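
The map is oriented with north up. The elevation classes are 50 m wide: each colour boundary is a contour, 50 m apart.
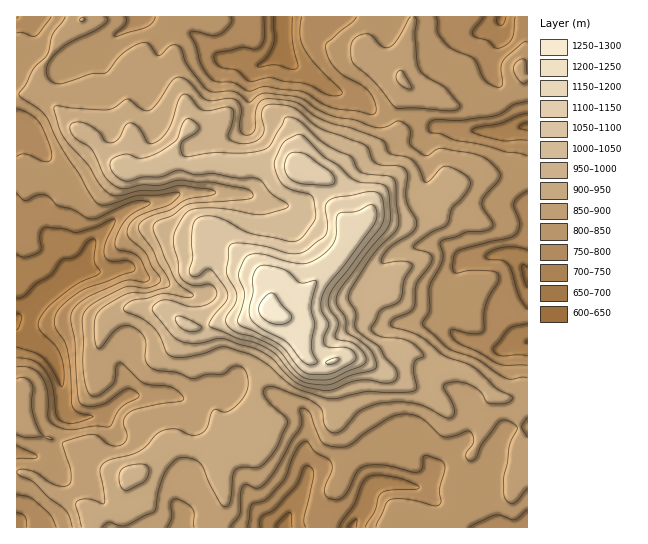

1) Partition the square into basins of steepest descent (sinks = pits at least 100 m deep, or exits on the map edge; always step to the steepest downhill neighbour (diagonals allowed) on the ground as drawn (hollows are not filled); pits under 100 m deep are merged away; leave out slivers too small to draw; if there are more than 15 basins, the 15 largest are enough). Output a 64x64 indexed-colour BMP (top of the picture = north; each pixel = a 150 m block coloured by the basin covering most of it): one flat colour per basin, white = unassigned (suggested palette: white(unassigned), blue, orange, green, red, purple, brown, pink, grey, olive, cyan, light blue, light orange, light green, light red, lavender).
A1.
<image width="64" height="64" href="data:image/bmp;base64,Qk12CAAAAAAAAHYAAAAoAAAAQAAAAEAAAAABAAQAAAAAAAAIAAATCwAAEwsAABAAAAAAAAAA////ALR3HwAOf/8ALKAsACgn1gC9Z5QAS1aMAMJ34wB/f38AIr28AM++FwDox64AeLv/AIrfmACWmP8A1bDFAHd3d3dxERIiIiIiIiIiIiIiIiIiIiIiIiIiIiIiIiIid3d3d3EREiIiIiIiIiIiIiIiIiIiIiIiIiIiIiIiIiJ3d3d3cRERIiIiIiIiIiIiIiIiIiIiIiIiIiIiIiIiInd3d3EREREiIiIiIiIiIiIiIiIiIiIiIiIiIiIiIiIid3dxERERESIiIiIiIiIiIiIiIiIiIiIiIiIiIiIiIiJ3cRERERERIiIiIiIiIiIiIiIiIiIiIiIiIiIiIiIiIncREREREREiIiIiIiIiIiIiIiIiIiIiIiIiIiIiIiIiEREREREREREiIiIiIiIiIiIiIiIiIiIiIiIiIiIiIiIRERERERERERIiIiIiIiIiIiIiIiIiIiIiIiIiIiIiIhERERERERERESIiIiIiIiIiIiIiIiIiIiIiIiIiIiIiEREREREREREREhERESIiIiIiIiIiIiIiIiIiIiIiIiIRERERERERERERERERESIiIiIiIiIiIiIiIiIiIiIiIhEREREREREREREREREREiIiIiIiIiIiIiIiIiIiIiIiERERERERERERERERERERIiIiIiIiIiIiIiIiIiIiIiIREREREREREREREREREREiIiIiIiIiIiIiIiIiIiIiIhERERERERERERERERERESIiIiIiIiIiIiIiIiIiIiIiERERERERERERERERERERIiIiIiIiIiIiIiIiIiIiREIREREREREREREREREREREiIiIiIiIiIiIiIiIiIiRERBERERERERERERERERERESIiIiIiIiIiIiIiIiIiREREEREREREREREREREREREREiIiIiIiIiIiIiIiIkREREQRERERERERERERERERERESIiIiIiIiIiIiIiRERERERBEREREREREREREREREREREiIkRERERCIiIkREREREREERERERERERERERERERERERIiRERERERCREREREREREQRERERERERERERERERERERESRERERERERERERERERERBERERERERERERERERERERERJEREREREREREREREREREERERERERERERERERERERERFEREREREREREREREREREQREREREREREREREREREREREURERERERERERERERERERBERERERERERERERERERERERFEREREREREREREREREREERERERERERERERERERERERERREREREREREREREREREQRERERERERERERERERERERERFERERERERERERERERERBERERERERERERERERERERERERREREREREREREREREREEREREREREREREREREREREREREUREREREREREREREREQRERERERERERERERERERERERERFERERERERERERERERBERERERERERERERERERERERERERREREREREREREREREEREREREREREREREREREREREREREUREREREREREREREQRERERERERERERERERERERERERERRERERERERERERERBEREREREREREREREREREREREREREUREREREREREREREERERERERERERERERERERERERERERREREREREREREREQRERERERERERERERERERERERERERVVRFVURERERERERBERERERERERERERERERERERERERFVVVVVVUREREREREEREREREREREREREREREREREREREVVVVVVVVEREREREQRERERERERERERERERERERERERERVVVVVVVVRERERERBERERERERERERERERERERERERERVVVVVVVVVEREREREERERERERERERERERERERERERERVVVVVVVVVVVVREREQREREREREREREREREREREREREzM1VVVVVVVVVVVVVVVBERERERERMzMxEREREREREREzMzNVVVVVVVVVVVVVVVERERERETMzMzMRERERERERETMzMzNVVVVVVVVVVVVVURERERETMzMzMzERERERERERMzMzMzNVVVVVVVVVVVVRERERERMzMzMzMREREREREREzMzMzMzNVVVVVVVVVVVERERETMzMzMzMzERERERERETMzMzMzMzVVVVVVVVVVURERETMzMzMzMzMzMxERERETMzMzMzMzNVVVVVVVVVVRERETMzMzMzMzMzMzMRERETMzMzMzMzM1VVVVVVVVVVERETMzMzMzMzMzMzMzMzMzMzMzMzMzMzVVVVVVVVVVURETMzMzMzMzMzMzMzMzMzMzMzMzMzMzNVVVZmZmZlVRETMzMzMzMzMzMzMzMzMzMzMzMzMzMzMzVmZmZmZmZVERMzMzMzMzMzMzMzMzMzMzMzMzMzMzMzNmZmZmZmZmUREzMzMzMzMzMzMzMzMzMzMzMzMzMzMzNmZmZmZmZmZhETMzMzMzMzMzMzMzMzMzMzMzMzMzMzM2ZmZmZmZmZmEREzMzMzMzMzMzMzMzMzMzMzMzMzMzMzZmZmZmZmZmYRETMzMzMzMzMzMzMzMzMzMzMzMzMzMzM2ZmZmZmZmZhEREzMzMzMzMzMzMzMzMzMzMzMzMzMzMzZmZmZmZmZmERERMzMzMzMzMzMzMzMzMzMzMzMzMzMzNmZmZmZmZmYRERETMzMzMzMzMzMzMzMzMzMzMzMzMzM2ZmZmZmZmZhEREREzMzMzMzMzMzMzMzMzMzMzMzMzMzNmZmZmZmZm"/>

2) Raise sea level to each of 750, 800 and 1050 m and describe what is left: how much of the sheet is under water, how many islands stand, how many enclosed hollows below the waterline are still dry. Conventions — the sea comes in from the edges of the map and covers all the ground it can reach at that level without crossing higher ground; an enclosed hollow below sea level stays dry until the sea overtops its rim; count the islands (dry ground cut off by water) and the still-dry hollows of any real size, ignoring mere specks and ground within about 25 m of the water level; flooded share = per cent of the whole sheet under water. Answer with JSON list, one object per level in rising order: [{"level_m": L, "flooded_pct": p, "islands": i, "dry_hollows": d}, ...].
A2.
[{"level_m": 750, "flooded_pct": 8, "islands": 0, "dry_hollows": 0}, {"level_m": 800, "flooded_pct": 21, "islands": 0, "dry_hollows": 0}, {"level_m": 1050, "flooded_pct": 90, "islands": 1, "dry_hollows": 0}]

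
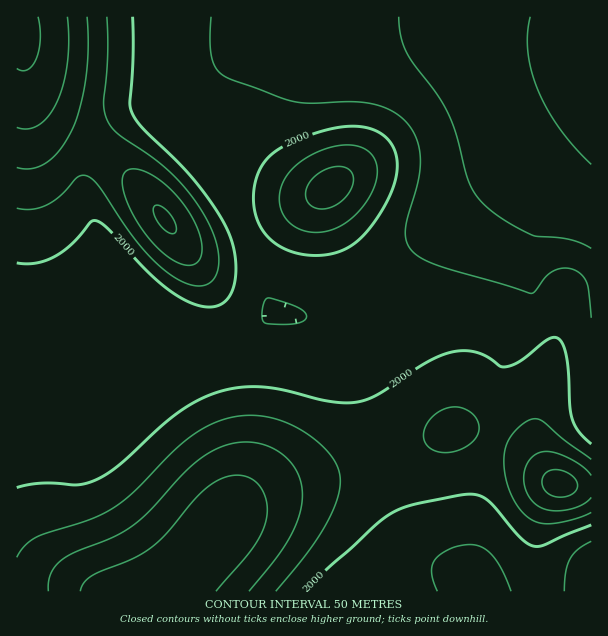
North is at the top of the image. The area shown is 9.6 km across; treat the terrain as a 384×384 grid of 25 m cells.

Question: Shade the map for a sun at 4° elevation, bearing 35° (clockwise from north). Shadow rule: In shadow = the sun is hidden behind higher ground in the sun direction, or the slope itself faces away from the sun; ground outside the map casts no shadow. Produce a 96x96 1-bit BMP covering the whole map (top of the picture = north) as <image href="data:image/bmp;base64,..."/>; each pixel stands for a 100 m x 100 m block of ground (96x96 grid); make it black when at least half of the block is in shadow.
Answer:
<image width="96" height="96" href="data:image/bmp;base64,Qk2+BAAAAAAAAD4AAAAoAAAAYAAAAGAAAAABAAEAAAAAAIAEAAATCwAAEwsAAAIAAAAAAAAA////AAAAAAAAAAAAAAAAAAH/+AAAAAAAAAAAAAD//AAAAAAAAAAAAAD//gAAAAAAAAAAAAD//4AAAAAAAAAAAAD//8AAAAAAAAAAAAB///AAAAAAAAAAAAB///gAAAAAAAAAAAB///4AAAAAAAAAAAA///8AAAAAAAAAAAA///8AAAAAAAAAAAA///8AAAAAAAAAAAAf//8AAAAAAAAAAAAf//8AAAAAAAAAAAAf//8AAAAAAAAAAAAP//8AAAAAAAAAAAAP//wAAAAAAAAAAAAH//AAAAAAAAAAAAAD/8AAAAAAAAAAAAAD/wAAAAAAAAAAAAAB/AAAAAAAAAAAAAAAcAAAAAAAAAAAAAAAAAAAAAAAAAAAAAAAAAAAAAAAAAAAAAAAAAAAAAAAAAAAAAAAAAAAAAAAAAAAAAAAAAAAAAAAAAAAAAAAAAAAAAAAAAAAAAAAAAAAAAAAAAAAAAAAAAAAAAAAAAAAAAAAAAAAAAAAAAAAAAAAAAAAAAAAAAAAAAAAAAAAAAAAAAAAAAAAAAAAAAAAAAAAAAAAAAAAAAAAAAAAAAAAAAAAAAAAAAAAAAAAAAAAAAAAAAAAAAAAAAAAHwAAAAAAAAAAAAAAP+AAAAAAAAAAAAAAf/wAAAAAAAAAAAAA//+AAAAAAAAAAAAA///gAAAAAAAAAAAA///8AAAAAAAAAAAB////AAAAAAAAAAAB////gAAAAAAAAAAB////wAAAAAAAAAAB////wAAAAAAAAAAA////weAAAAAAAAAA////gfAAAAAAAAAA////g/wAAAAAAAAA////A/4AAAAAAAAA////A/8AAAAAAAAA///+A/+AAAAAAAAA///8A//AAAAAAAAAf//8A//gAAAAAAAAf//4A//wAAAAAAAAf//wA//4AAAAAAAAf//gA//4AAAAAAAAf//gA//8AAAAAAAAP//AA//8AAAAAAAAP/+AA//8AAAAAAAAP/8AA//8AAAAAAAAP/4AAf/8AAAAAAAAP/wAAf/4AAAAAAAAP/gAAP/gAAAAAAAAH/AAAD8AAAAAAAAAH/AAAAAAAAAAAACAH8AAAAAAAAAAAACAH4AAAAAAAAAAAACADwAAAAAAAAAAAACABAAAAAAAAAAAAACAAAAAAAAAAAAAAACAAAAAAAAAAAAAAACAAAAAAAAAAAAAAACAAAAAAAAAAAAAAACAAAAAAAAAAAAAAACAAAAAAAAAAAAAAAAAAAAAAAAAAAAAAAAAAAAAAAAAAAAAAAAAAAAAAAAAAAAAAAAAAAAAAAAAAAAAAAAAAAAAAAAAAAAAAAAAAAAAAAAAAAAAAAAAAAAAAAAAAAAAAAAAAAAAAAAAAAAAAAAAAAAAAAAAAAAAAAAAAAAAAAAAAAAAAAAAAAAAAAAAAAAAAAAAAAAAAAAAAAAAAAAAAAAAAAAAAAAAAAAAAAAAAAAAAAAAAAAAAAAAAAAAAAAAAAAAAAAAAAAAAAAAAAAAAAAAAAAAAAAAAAAAAAAAAAAAAAAAAAAAAAAAAAAAAAAAAAA="/>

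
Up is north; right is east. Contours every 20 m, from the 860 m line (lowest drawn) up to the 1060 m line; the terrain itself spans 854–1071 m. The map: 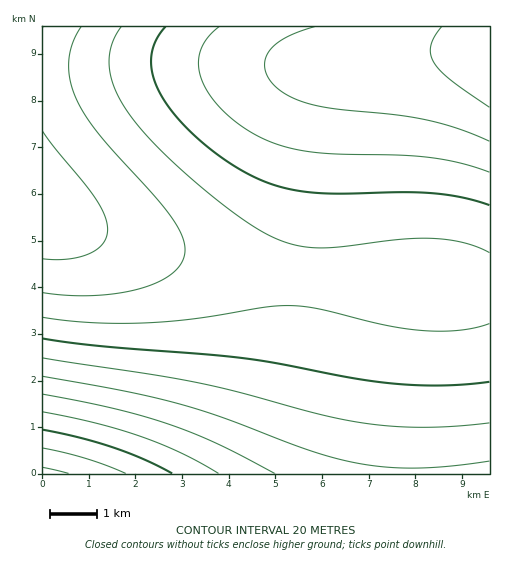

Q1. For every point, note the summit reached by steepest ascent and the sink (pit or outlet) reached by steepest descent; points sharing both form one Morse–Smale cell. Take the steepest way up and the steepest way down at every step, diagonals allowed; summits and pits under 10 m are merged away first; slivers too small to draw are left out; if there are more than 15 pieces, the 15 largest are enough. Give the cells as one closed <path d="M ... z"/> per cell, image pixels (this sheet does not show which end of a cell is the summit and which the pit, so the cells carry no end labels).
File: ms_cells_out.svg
<path d="M489 26l-446 0-1 185 16 9 46 16 130 30 87 12 168 8z"/><path d="M43 212l0 262 447-1-1-187-168-8-87-12-130-30-29-9z"/>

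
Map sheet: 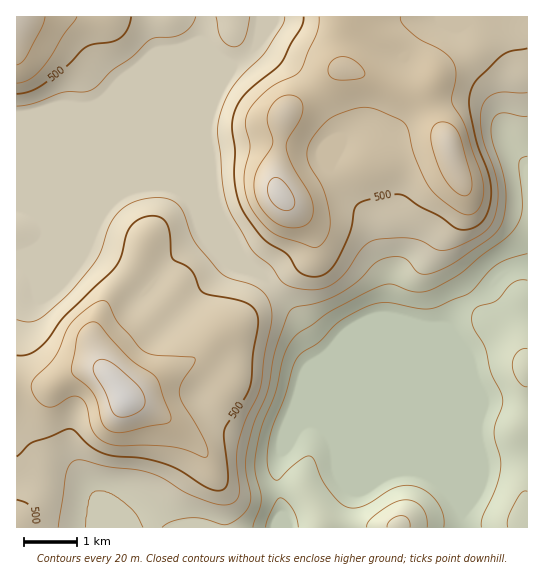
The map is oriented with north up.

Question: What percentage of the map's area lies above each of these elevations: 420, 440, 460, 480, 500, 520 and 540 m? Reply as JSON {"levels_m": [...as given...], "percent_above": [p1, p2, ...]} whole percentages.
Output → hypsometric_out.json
{"levels_m": [420, 440, 460, 480, 500, 520, 540], "percent_above": [85, 77, 72, 50, 36, 17, 5]}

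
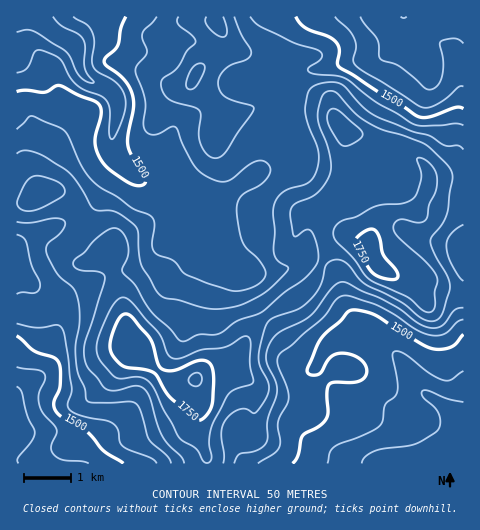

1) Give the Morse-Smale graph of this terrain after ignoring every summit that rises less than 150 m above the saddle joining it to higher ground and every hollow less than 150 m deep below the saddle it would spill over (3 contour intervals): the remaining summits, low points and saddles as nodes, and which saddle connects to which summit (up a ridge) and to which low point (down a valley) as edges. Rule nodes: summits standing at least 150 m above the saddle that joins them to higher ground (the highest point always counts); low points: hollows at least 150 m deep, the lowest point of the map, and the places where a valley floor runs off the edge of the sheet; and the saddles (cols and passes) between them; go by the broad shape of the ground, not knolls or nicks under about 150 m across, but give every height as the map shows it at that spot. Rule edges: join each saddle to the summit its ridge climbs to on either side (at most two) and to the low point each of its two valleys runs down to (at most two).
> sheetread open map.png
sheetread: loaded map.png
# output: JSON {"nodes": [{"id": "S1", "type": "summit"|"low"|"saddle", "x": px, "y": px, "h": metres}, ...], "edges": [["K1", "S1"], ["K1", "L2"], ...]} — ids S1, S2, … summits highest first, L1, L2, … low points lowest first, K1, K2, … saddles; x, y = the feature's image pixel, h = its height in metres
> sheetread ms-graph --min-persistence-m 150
{"nodes": [
{"id": "S1", "type": "summit", "x": 196, "y": 379, "h": 1808},
{"id": "L1", "type": "low", "x": 403, "y": 17, "h": 1349},
{"id": "L2", "type": "low", "x": 33, "y": 17, "h": 1356},
{"id": "L3", "type": "low", "x": 17, "y": 434, "h": 1356},
{"id": "L4", "type": "low", "x": 463, "y": 427, "h": 1360},
{"id": "K1", "type": "saddle", "x": 322, "y": 264, "h": 1653},
{"id": "K2", "type": "saddle", "x": 81, "y": 217, "h": 1608},
{"id": "K3", "type": "saddle", "x": 294, "y": 104, "h": 1592}],
"edges": [["K1", "S1"], ["K1", "L2"], ["K1", "L4"], ["K2", "S1"], ["K2", "L2"], ["K2", "L3"], ["K3", "S1"], ["K3", "L1"], ["K3", "L2"]]}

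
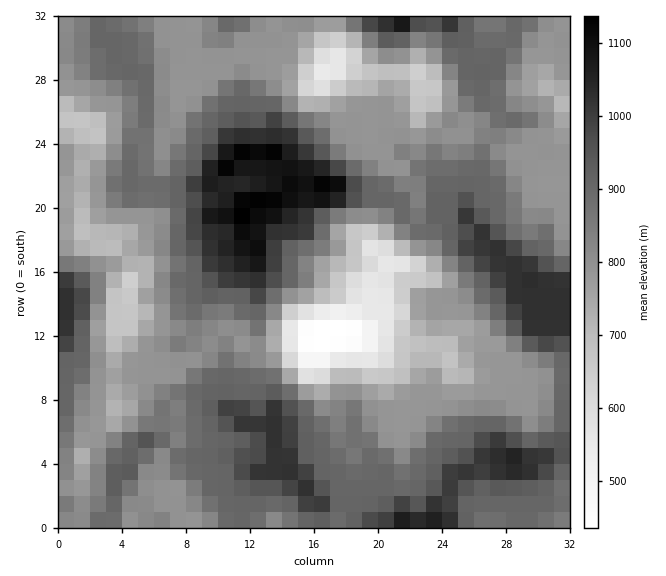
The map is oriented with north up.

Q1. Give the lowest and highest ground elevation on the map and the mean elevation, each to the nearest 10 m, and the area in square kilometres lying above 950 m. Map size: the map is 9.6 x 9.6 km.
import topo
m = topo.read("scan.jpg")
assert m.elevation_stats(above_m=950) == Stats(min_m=440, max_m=1140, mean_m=850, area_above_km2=15.5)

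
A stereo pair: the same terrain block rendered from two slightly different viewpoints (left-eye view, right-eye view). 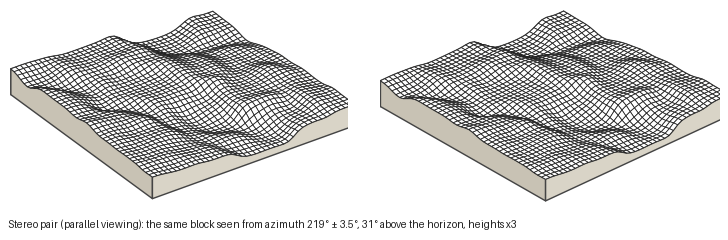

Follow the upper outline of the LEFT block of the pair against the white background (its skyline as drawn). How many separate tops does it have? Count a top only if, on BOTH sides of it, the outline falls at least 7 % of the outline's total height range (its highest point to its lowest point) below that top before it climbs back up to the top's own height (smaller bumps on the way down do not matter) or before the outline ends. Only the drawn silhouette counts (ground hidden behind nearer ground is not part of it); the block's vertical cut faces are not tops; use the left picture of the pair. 2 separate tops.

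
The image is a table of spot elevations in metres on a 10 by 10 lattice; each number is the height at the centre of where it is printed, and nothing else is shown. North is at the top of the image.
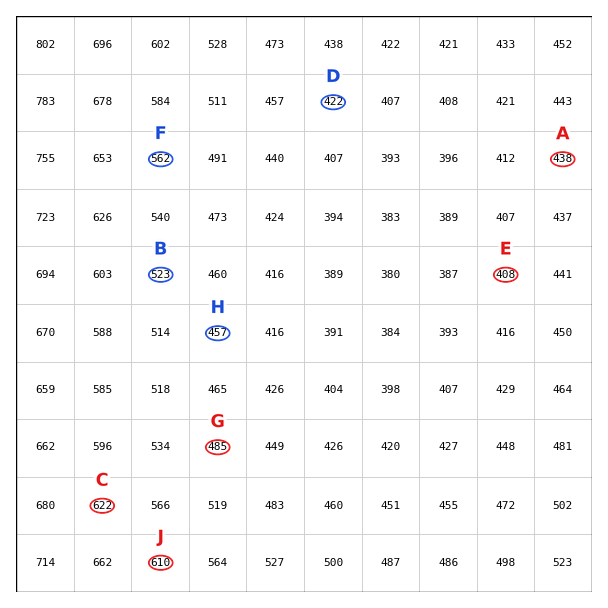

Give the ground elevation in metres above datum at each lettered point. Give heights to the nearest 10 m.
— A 440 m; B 520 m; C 620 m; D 420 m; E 410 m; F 560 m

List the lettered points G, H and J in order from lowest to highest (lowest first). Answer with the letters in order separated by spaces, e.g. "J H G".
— H G J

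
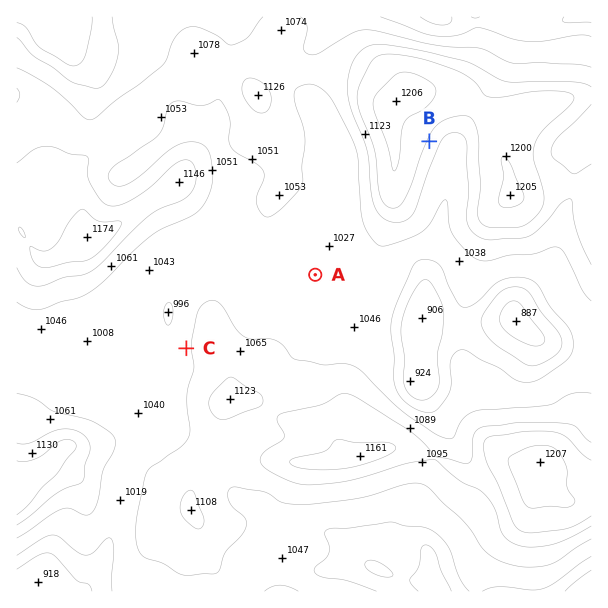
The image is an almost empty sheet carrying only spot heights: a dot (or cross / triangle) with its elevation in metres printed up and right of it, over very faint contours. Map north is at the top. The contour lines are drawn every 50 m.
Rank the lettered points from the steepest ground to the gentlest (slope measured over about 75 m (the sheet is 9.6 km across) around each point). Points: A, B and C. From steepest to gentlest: B C A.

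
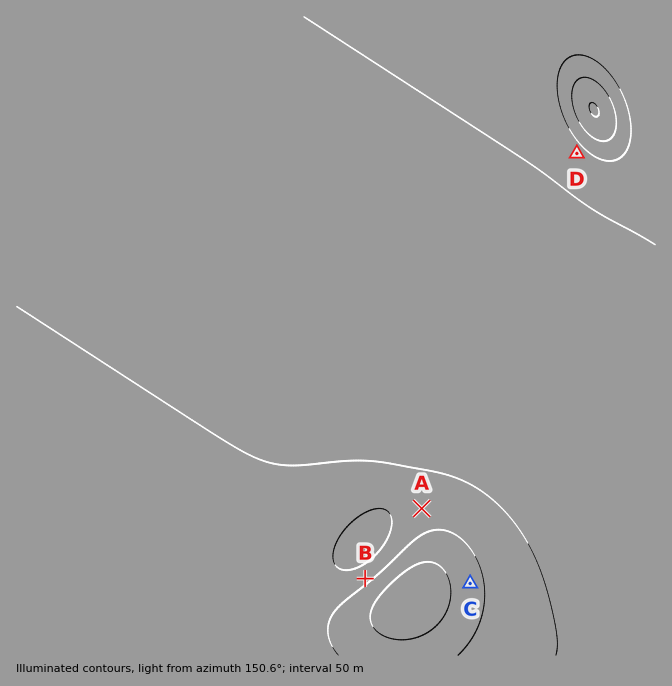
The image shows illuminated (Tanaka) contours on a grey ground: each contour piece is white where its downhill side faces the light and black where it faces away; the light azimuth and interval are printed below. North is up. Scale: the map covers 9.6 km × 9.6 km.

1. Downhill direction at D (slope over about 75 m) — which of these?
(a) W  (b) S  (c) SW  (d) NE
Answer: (c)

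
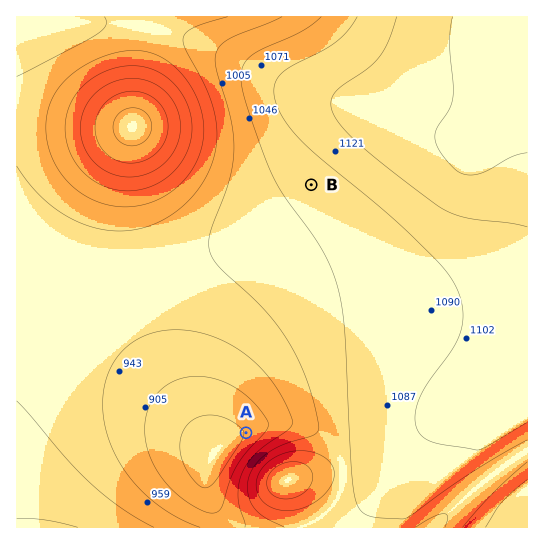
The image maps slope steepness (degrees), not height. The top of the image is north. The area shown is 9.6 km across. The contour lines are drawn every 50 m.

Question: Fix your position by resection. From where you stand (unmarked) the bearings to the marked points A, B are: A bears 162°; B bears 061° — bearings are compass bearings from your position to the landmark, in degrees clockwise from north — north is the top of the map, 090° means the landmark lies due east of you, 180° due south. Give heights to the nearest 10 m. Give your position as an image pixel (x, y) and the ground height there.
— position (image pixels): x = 188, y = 253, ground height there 990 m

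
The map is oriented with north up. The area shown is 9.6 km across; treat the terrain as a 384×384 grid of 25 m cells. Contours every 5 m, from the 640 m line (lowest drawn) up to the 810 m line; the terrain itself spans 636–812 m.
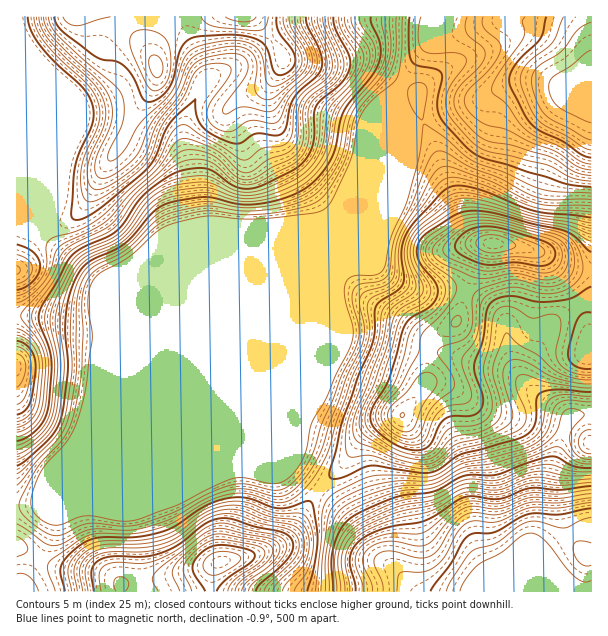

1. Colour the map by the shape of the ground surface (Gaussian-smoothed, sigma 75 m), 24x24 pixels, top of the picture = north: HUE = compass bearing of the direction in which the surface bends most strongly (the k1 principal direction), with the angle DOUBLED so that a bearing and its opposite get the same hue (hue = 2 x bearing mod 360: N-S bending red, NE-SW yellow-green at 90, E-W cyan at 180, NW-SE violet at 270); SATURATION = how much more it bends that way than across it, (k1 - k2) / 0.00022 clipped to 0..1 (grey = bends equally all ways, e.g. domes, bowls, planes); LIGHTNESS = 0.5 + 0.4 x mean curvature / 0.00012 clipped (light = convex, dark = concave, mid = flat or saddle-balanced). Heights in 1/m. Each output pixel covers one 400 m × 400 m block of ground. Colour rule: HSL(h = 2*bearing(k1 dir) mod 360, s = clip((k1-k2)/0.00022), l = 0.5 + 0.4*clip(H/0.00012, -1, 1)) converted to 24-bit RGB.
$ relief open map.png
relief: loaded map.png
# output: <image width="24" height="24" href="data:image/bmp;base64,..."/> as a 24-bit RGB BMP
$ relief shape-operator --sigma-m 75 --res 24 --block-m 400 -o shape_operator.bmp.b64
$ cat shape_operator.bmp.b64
<image width="24" height="24" href="data:image/bmp;base64,Qk32BgAAAAAAADYAAAAoAAAAGAAAABgAAAABABgAAAAAAMAGAAATCwAAEwsAAAAAAAAAAAAAUlhwRU6VU2K1ttiul5nBalbFgk26wYdq76NMn2AVVHYZQ4Upo+1sMVuyQjeui0Sbj1FQsKtTWnZgU3dmdYF2gH5/gVJxvqNVYLXHFZbeU6rkz+Xqn5/oaFbve1P53Lnt5Njz4Mz/5c3+jqfkutqDOiUwJyUcWDk0n5Fcnrl6WWKJiWBbQopLdFdkcF+Rn7yrebWlL0duJJ0xYscWXl4ac140NUhvzI6h2MOgXKZwtHbP9pTa62KTvBWfXkBqOXRaZapSrb1UREdimWVQg5hGPl1SZKdFa5ZBgIIrfWJeZIhGgnUxens9QHEfBkcGC5ca36SQw4uWXEZ40xtP/DZNuDORt2a3ZluPen4+uscjL0hGhWo2tLtAN1NEmKAkWWUfJLUXW36Bf4B/gIB/f4B/f4B/eYB5JnYdL2IAoIcCVjEVKlJy8nGZz3OokWemw0ussU2A0NKBKDRvaLKUsLGIN0eawn7FrFiA1voMAUAib4J7f4B/f4B/gIB/gIB/f4B/foB7goFxgH98MXNuoEhL5nuRrjyIpyZctch8td7FUifBY6uMnXJ1TqCgIFG+7MDr6+i1E9inB2txf3+Af4B/f4B/gIB/gIB/gIB/gIB/f3+Aa3SCMF1/yGKV9SrJvZDS0/Lcb1m8oT/GkZm2fpbHobzPAHLCl+PQ7vHafL3TACVfdXqBf4B/f4B/f4B/gIB/gIB/gIB/gIB/fX+AJWp/UVaVoHjW5t3u46aqi0CSa46sms3HZZXGunqbZCdZZHQK8/rEgFyuCx1rVWODf4B/f4B/f4B/f4B/gIB/gIB/gIB/f4CAUHWBL16BaJZduqtK4H96uIfMgcrIeqqFd0R1liFJuxRivohN8u/Zj2/FIRSLQUqAf3+Af4B/f4B/f4B/f4B/gIB/gIB/gIB/fH+AEF9uoG2YrIBzychqt5ZdqnlEjHtMczF3XEuff3Ta0czm99WPxiZeTCp9PkOFf3+Af4B/f4B/f4B/f4B/f4B/gIB/gIB/f3+AN1h2LmFJq55ly66VyWCIxLV5T7SrSTCYdqukSXqRvbiR2skAo5YqMmB8Sj9/f3+AgIB/f4B/f4B/f4B/f4B/f4B/gIB/f3+AVjJ+Pbq7cNbDkLe6z1/A58SzlkByNjZYpJpPOHJAcL9T3OB+isxCFlRCLFVsf4B/f4B/gH9/f4B/f4B/f4B/f4B/f4B/f3+AMVuea+fFTDediyENi3cU76wquSUzS2FdknVKbb5IMJlT7Nvw7ZrCfSRFCS8ECmcHdYF5f4B/gIB/f4B/f4B/f4B/f4B/f3+AaIhzYX84HAQv8DNWvNOGrHhDw3VXVlSPeMe1pePEFWndqkk8+CZy/Um7tH3NE99EADofbIFtf4B/gH9/gIB/gIB/f4B/f4B/f4B/fn+AAB1O2ePy4tb10bf90NP7zNr/zN//1c79LQv/gXVxe1mn6pTO06HH1qqwHTt5HU4SSF4UVD0KVE0ARFsCSXIVU4o7doJ7f3+AFmhzA7kwmrJHet6Mku+0WN+QjyckrRUiuCN9f3+AYGyBzTmQ6JB91n9WVDtzQUuLd1GfpSrD2MisbMqvQ7dlH7xDKoR0f3+Ac32BE3RkZb4xc+YlnK0idlIWUDIZYnMrfZtbf3+AbnOCKyio77vB36DCoYbPGlHAU0O3O0jJ3+rdtIDRvZuiZrqJC4B7ZnuDf3+AMmyCiMxjZMRQh3Bgl1RrhWuRdbOGQ4+Kf3+AfX+AGmJ/2JCR3Juhzp2YKx2VgDmXVrZ3hMNxr1mSv9m4nqLBOH60KEl9f3+AUXGEiNRtb6RiZFJilI9gZ6eLp6KBX0Fof3+Af3+APWJ5kI804aFz6IdbHz1iKy/NttHJmVqaoL9ridxzo1Vkl2FDETlRf3+Ac5NmbdJUf3RbdE5ukLZeUo1NdFNDeT9Ef3+AgH9/bS5obpYzpLpX9nt0NdmDAHCFvYOlwlnO47OFypoWV08kwIw3DEw1L3tYsqp2wbpbUVc7SXlJnLpteFZjbkxjgXRygH5/fi5RfCVFbNx3TGCL2dec576uDiU5J2sjfkVt5neB8cjTfqnolZjimH3VBKWpPrarznuzwmW6UZ9iephAZFZFU3JTbYNygzh1kyVghdilereiU3aoh9CI5lR/riq3RXlAJUooVOlP1+/XjY/PVU3JzZHbcFnJJ2Z2e2tXs3mNs4jEu27ChGegXqGZWYF+RgWU0LHVj8aNZ4Z2X5dtipdZnlZqsFDHt3jYg7jZVPVpgsAgiHUuVlw1eVk2u3FHODRtg3xahKdOantMklBasXd3fG2TamCL"/>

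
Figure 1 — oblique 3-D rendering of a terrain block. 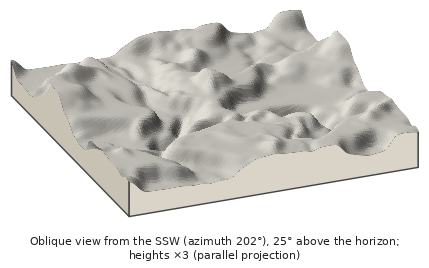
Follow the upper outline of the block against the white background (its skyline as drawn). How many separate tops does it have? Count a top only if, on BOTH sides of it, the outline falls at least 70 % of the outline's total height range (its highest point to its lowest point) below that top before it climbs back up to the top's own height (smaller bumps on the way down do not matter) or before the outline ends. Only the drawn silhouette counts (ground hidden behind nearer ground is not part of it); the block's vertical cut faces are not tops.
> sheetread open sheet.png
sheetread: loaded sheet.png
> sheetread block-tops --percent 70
0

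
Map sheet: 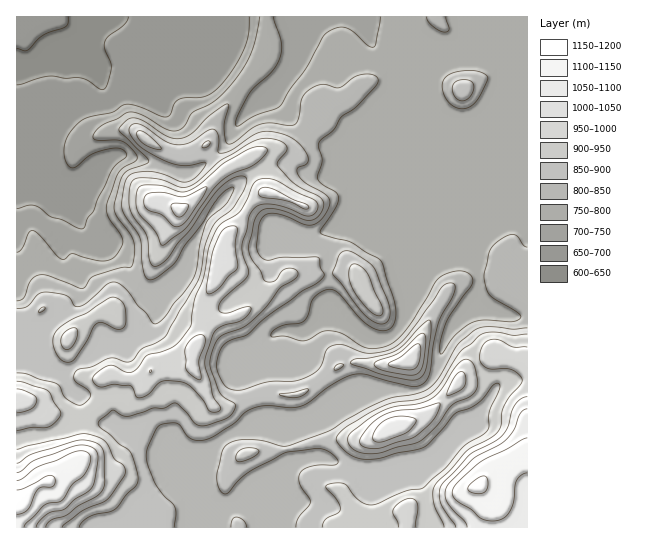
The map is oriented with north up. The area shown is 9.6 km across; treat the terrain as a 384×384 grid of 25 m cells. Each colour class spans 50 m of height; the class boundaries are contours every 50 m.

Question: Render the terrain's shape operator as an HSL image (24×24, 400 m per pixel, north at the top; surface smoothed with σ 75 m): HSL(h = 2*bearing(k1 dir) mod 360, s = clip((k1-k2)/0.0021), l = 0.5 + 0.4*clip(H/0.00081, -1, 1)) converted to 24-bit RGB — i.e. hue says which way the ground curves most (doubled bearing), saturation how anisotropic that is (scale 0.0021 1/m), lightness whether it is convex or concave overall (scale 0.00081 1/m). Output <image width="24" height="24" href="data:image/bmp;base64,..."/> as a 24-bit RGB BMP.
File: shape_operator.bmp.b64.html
<image width="24" height="24" href="data:image/bmp;base64,Qk32BgAAAAAAADYAAAAoAAAAGAAAABgAAAABABgAAAAAAMAGAAATCwAAEwsAAAAAAAAAAAAAybhaYiUhcowpLkcmUYZHcYZ2iJiDgHCNbWp8c4R8l5h8fnmBdHqBY4mWn4GMnHhyaGmcfWaywsWQPhxXmpZAi65Ng59kaoJ+3JjWqXrBrojBiKG9V66rUI1ra46FiGl+emuAlZF0bIFvf39/f32Ae1Fzaqpah7mOWHF1QpNpznaZTQ/G69zum7vCfaSNZmaAnEC+2rXbvnC1ncSOTUmvhrS6Xk94fnJ6dnyFpmWgqpVQUnhPcn9/YKmqb6iNoFNNeGRBbXxaYXROFmVLlWS74rTHuYGeZWd2LHdCUKV41bbl79zuOD2pqVRqW1dwgHWAh4hvSH2H177moJXeV1qnm2R9ezxZuyti4W5ZTXkhQ2wfLHg8EFA3gr2C4JfUyoLCZXQ8THgiIk4Qon0caiYxmmhRZnlbaVJdtnpOSH0wOXAmfGdFfHVqaYhtNYKwep/e1Lrx8dP4xrvqTKuEI2JIIkgcREki1551kqexkcPAUlqxt2SGckmTt551bWCQT2ORrYe4yNfrXz3UfH9Dh3pEVYZAbH9wLmsyFW4isc98zJbp/8z0cDiEL3hPP3WPstSioabUv2iqdDRmwDdJQaZSv2eup6JiZE1jkt11LLqaYkSOpo/dnqLh4bLthDa5WHZRdGxFMTECKDMAAEMh/M/gdZm/HU1GhrQ5gWM4aTU3ZKo3KMG+3rntWS+55bfidVXC2vi1LBs3YWtQYHtFcnJBQ1o40nSep3fdeHT/18z/1O33ACkz69x72DKrlGu1YbGaf394WzeY8OfRMWpddnUvLG47o5RPfUio+dvSKCJOVHpGVJB9fY+bXGybfbWibch0M0YNCywH/83MLQiqF4Nsx3vI0tXig37Mmm+9LIZm4MB6z0/Qi7Z0YbGqOGR6o158068+213g2YvbNW5DT29CU4xMX4dEbycsoCYdAPhJB21D/6mpFElCNpwolY8pb10gmzmb2LLZPqujjUmt2ce+cFeaVERsOniJ6JajVZA7X7ZL3pTdWXuacZFYPlxHZyFZ1PfZeH7NDixA8puTN1bDXXxxglZXkpVrR5OCjKdiglBoTouHwLGIiyl4vLo8JV5KpiOw8si7UJ1yQo6kyYfBlom9STu0cLjUy+rCZTVxV1x6OZ946rvSUD6llYSWi5aVZIt1kZpuXG6JYZR4dFdOgiuG8NXJMYxuDCA9+OjTf8+iLj90equuumurZFeejN61u3icnDqbeHl/WYFecYNBfkeCqpSOdqOecJV4a5mVdZt/dVBjXUBJVj4z2tN72YZLAC4z9ejW05V3ITxJc3NKaGsnRa4/qKNDaDQ1gmplgH6Af39/f39/WX15fqVumWZxhZWteWaMgF1oc1SIpDuwpoWzc7Zt9dvWA3htDI9J/7G4PRMkLhgN4vWIFMJgO2lhgH5+f39/f39/gIB/f39/fn9/W31rn3Vyf4NVfmBefoJxRWN7UUOostPU1+nxjsHz/8zvATIlk1Ak98/8zO3/0/D43XrwUjilfn6Af39/f39/gIB/gIB/f4B/e39/YJlnf39/fHSAnohkU3pwHXyIuea5rHonLRsGEDcC/8zuAIxmQcMTno04ZkQeVVErf1tmf3+Af39/f39/gIB/gH9/f39/f39/fIF6f39/ZmR/wIWWl2FNHTcUMRoChf8yt8j5oWzrAH84/M3+4rDyaHjIhqq+eFCQaHF/f3+Af39/f39/gH9/f39/f39/f39/f39/gH90Zn9+ZJeQsITRpn/2zPj/lujwRB5AuG1W5YNiCCscybp1uVWBpjhinnR0VH5zen99f39/f39/gH9/gH56foB7gH9/f4B/jYCjg5KaX42GU5ViP3NUud5FXBwsUlOFYK2l6pqrKntlUnk1ekNVoH58qI6Vs2yPRnhcdX92f39/gl94q1EzM5oyZ317inhuaYFwmn+AdHKKgnZubIFdg3lSa35nZJpoUGtLiEh36pWqQ3FUSXp4l6GOnoOPp3iowIe/WZaZeHuBUUGQ2tzrxqvdSmN/aZuKdIJtfIFqf35ygG53iH9tgn5ueIBod35mdXpsP2thvGB62puiPn16WoJakn5ueYx2hZ+DmluSfnqAUol8Uqg+ukVKoGi0mW6ohIltbHpsf4F0ZWuDk4eekX2cn3uacJR7boJ9Znt8PVtm5MyuWFeaZXeBfYh4iJd9fFxtkXduen9/gV9bdYxScHlZdHVRdYhUn4KhcpCcdpSLXnSIf4ZuiIhsj5dro3V4dG+HdXR/QEtr0dqEUEuEkW2LgolwjIRucmZ6nYV/aFWaxoWpcqSxf2aYioKfe4Cf"/>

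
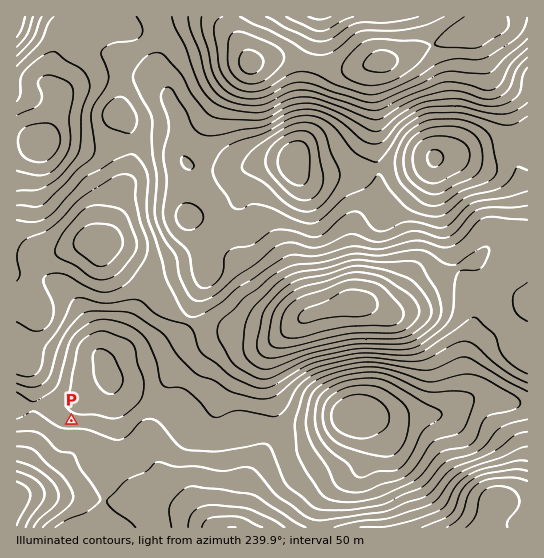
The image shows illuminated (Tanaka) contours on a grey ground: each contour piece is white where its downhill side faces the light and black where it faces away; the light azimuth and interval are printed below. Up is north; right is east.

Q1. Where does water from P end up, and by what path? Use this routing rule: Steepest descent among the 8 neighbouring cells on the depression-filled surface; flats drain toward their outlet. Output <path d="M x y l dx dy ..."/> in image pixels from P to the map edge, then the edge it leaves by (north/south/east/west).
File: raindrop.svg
<path d="M71 421l0 32-37 37-11 3-4 2-2 0"/>
exit: west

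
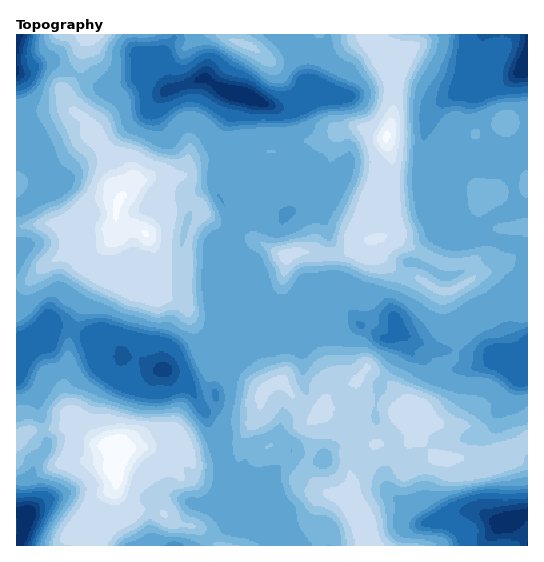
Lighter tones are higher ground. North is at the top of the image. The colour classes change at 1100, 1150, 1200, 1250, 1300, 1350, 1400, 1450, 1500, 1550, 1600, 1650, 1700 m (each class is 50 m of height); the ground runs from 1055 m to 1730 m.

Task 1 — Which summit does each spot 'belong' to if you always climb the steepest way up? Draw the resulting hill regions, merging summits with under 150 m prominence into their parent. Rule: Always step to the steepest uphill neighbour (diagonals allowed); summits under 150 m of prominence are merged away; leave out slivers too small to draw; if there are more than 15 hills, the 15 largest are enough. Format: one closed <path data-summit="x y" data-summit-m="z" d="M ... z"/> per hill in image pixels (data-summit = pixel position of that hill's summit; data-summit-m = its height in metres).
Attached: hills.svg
<path data-summit="386 137" data-summit-m="1711" d="M527 34l-240 1 9 12 8 30 8 10 1 9-22 11-16 0-33-12-5 16 3 22 0 30-18 8-6 9 1 13 16 26 0 14-2 6-12 6-2 4 30 31-4 7 0 6 17 14 1 6 13 16 12 1 8-3 20-24 15-8 18 15 15 16 11 4 13 9 9-4 4-6 11 10 21 10 18 1 20 5 32 0 21 12 6 0z"/><path data-summit="118 203" data-summit-m="1708" d="M134 34l-118 1 0 324 15-16 10-5 6-9 8-3 15 1 20 10 17 4 18 16 17 4 19 9 5 0 26 21 8 16 3 2 12-8 1-13 15-19 6-60 4-18 6-11-30-31 2-4 10-4 4-8 0-14-16-26-1-13 6-9 18-8 0-4-10-5-7-11 1-12 7-16 4-20-17-8-13-9-38 12-7-11-15-14-6-10-4-10z"/><path data-summit="358 515" data-summit-m="1582" d="M242 290l-9 43-2 36-15 19-1 13-12 8 4 6 4 24 13 21 4 19 12 29 14 15 21 16 4 7 207 0 3-9 13-15 11-1 15-9-1-145-5 0-19-10-34 12-18 0-8-3-7-6-1-8-5-5-20-8-11-10-2 5-8 5-11-4-5-5-11-4-15-16-18-15-15 8-20 24-17 3-16-17-1-6-11-8z"/><path data-summit="118 448" data-summit-m="1730" d="M65 326l-18 3-5 8-11 6-15 17 0 185 262 1-2-6-22-17-14-15-12-29-4-19-13-21-4-24-7-8-8-16-26-21-5 0-19-9-17-4-18-16-17-4z"/>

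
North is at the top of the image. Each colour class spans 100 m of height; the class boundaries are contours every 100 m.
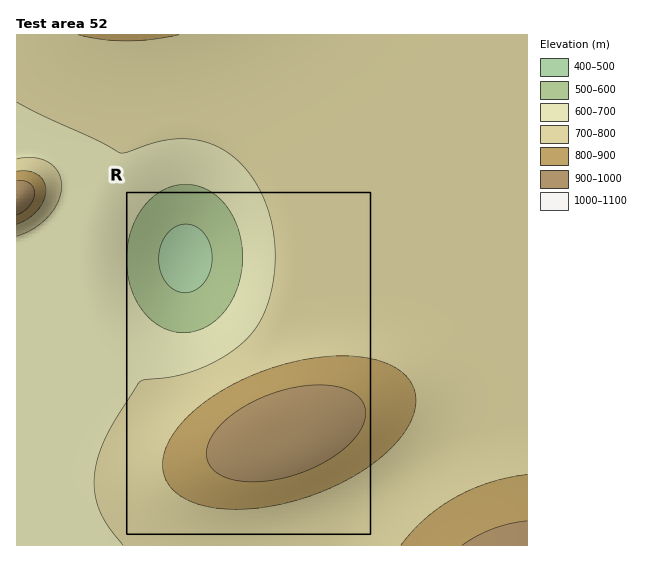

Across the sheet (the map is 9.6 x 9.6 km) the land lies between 460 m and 1000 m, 740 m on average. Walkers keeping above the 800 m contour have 12.5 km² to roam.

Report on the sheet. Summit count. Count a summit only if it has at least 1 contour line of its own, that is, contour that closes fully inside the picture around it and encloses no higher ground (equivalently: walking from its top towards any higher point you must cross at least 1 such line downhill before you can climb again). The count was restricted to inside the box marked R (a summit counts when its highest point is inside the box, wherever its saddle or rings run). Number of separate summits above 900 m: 1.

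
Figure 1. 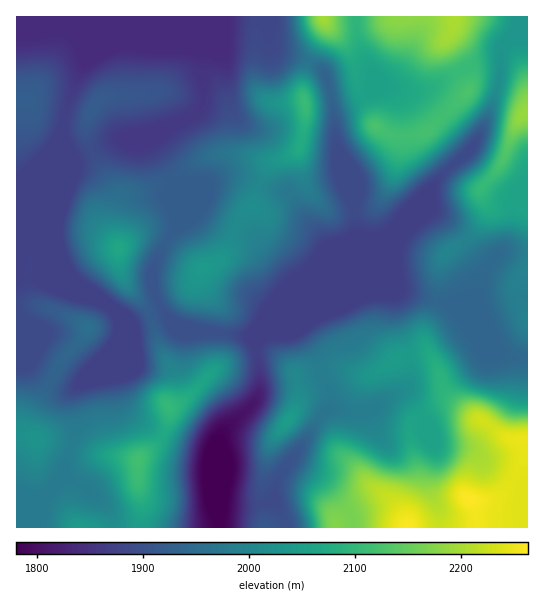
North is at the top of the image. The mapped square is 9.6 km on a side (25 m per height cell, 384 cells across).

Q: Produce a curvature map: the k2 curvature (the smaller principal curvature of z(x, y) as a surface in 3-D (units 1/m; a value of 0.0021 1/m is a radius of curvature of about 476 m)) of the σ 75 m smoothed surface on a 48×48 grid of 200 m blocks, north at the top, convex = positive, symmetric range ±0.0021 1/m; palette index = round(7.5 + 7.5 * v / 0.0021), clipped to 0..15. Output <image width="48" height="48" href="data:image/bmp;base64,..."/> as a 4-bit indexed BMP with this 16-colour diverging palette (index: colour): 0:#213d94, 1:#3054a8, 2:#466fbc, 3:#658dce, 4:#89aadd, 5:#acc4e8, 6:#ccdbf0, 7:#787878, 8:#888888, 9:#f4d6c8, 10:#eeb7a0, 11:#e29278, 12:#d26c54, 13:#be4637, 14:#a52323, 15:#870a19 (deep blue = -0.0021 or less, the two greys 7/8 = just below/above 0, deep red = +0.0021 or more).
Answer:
<image width="48" height="48" href="data:image/bmp;base64,Qk32BAAAAAAAAHYAAAAoAAAAMAAAADAAAAABAAQAAAAAAIAEAAATCwAAEwsAABAAAAAAAAAAlD0hAKhUMAC8b0YAzo1lAN2qiQDoxKwA8NvMAHh4eACIiIgAyNb0AKC37gB4kuIAVGzSADdGvgAjI6UAGQqHAHdmiYhmdmZmVWVYiHQ1aIZniJh2d3d3d3d2d3dVZ4iHVGVnd2NHiXZnd4h2Z3d3d3d2d2ZVd3iYU3VXd1RomGZ3d4hlaIh3d3d2d2ZXiIeIU3ZHh1RodmeIiIdmeYd3d3d2d2ZniId3U3ZHd1RnZniId3d1eHZnd3h2Zmd3eHd2U3dGZlRWZmeHZVd0Z3Znd3d3Znh3iYd3U3dFd1M1eIeHVGdkVndnd3iHZXh3iXd3U2ZViHQjiYhlRWZVVmZ3eHiYZmZmdmZ2Y0ZVeYcxV3ZVVnZlV3d4iHiHd3dmZlZ3ZDVUWIlyNmVmZ4d1WJh2aId3d4h3ZmeIdkRDNoiFRVZnZ4dmWKmGVod2Zoh3ZnmYd1VTJGeHZmdmZndnVpmGVYdmRGd3ZouHd2ZlI1Z3Znd3ZWZ4ZWdVZ3ZnZFRERXdmd4h2I2d3ZneId2Z3dVRGd2Z3dld3U0RWaJmGI3mHZ3eIiHV4h1VWZ3Zod1V3dFeGaJmWJHmHd3d3iHZ4hlZmZndXh3VXdGh2Z4h1Nnd2eHdniHeHdVd3Zndmd3hGdHdlREREZURXiIdniGiHVWd2Z3d2Z5p1dHZWVDNFZ3ZUaIeHd2mXVnd2eHZnd5llVXZERWeHV3d2RFeIdmh2V3dmiGeHd2VDNnRHh4iHZnd3dlRXdmZVZ3dnd3h2VFUkdlNpmId2dmd3d3dVVVVWd3dod3ZVd1NYhjSJiHdmd1d3d3d3d2Znd3doh3d3dUZ4djSIiId2d2Znd3d3d1d3d3dniHd3ZHiIdjR4mIh3eHZmd3d3d1eIh3dmeHd3RoiZh0NomIiHeHd2Z3d3d1eJiHZmZ3d3R4eKl2RGd3d3d4eHZnd3d1eIh3ZVVXd3SIeIh3ZVZ3d3d4d3ZmZmZ2V3dmZmZ3d3SId3d3dnVnd3eIdmaHZ3ZnZWVFeHaHd3N4h3Z3ZndWiIiIdWiHVodWdlRWiHd3d3VYh2ZmZ3d1eIh3ZoiFZndjV0V4h3d3d3ZHd4h3d3d1Z3dmZ4dldVZ1NUWKl2Z3d3dWd4h3d3d2Z3ZmZmdWdFeHUyN5h3Znd3dmd3d3d3d2Znd3dmZHY2eIdSAmZ4ZnZ3dnd3dnd3eId3iHeXZGNXeIiGIBRndYdndndmZmZ3iId3d2eYYzN3eIiIYgFndYh2Z3dmd3Znd4d3ZmZ3YiWYeHeIhiBHdXiGV4d2ZmZmZnZlRVZ3YSeqh3eId1AXh3iHR4h3d3ZmZmdkZ2Z4cDaJd3d3d3IGiHiHVYh3iIh3ZndVmXaJYEZWZnd3d4YDiIiIZXiHd4iIdndHmGaqUFhmZ3dneJgBeHiIdWiId4iIdndHhlepMHh3d3ZmeIhAaHiIdleIh4iHd3ZXZlZlEWd3ZmZmVnhRZ3iHd2Znd3d3d3ZnZlVCFFd2Znd3ZVdjZ3d3d3dmZmZmd3Znd2ZDVmdld3eIh2ZUZnd3d3d3d3d3d3dnd2VFiGZWiHZ4iIZVZnd3d3d3d3d3d3dod1RYmXRYmHdniIdlZ3d3d3d3d3d3d3dnd1NquXRYmId3iIiGVw=="/>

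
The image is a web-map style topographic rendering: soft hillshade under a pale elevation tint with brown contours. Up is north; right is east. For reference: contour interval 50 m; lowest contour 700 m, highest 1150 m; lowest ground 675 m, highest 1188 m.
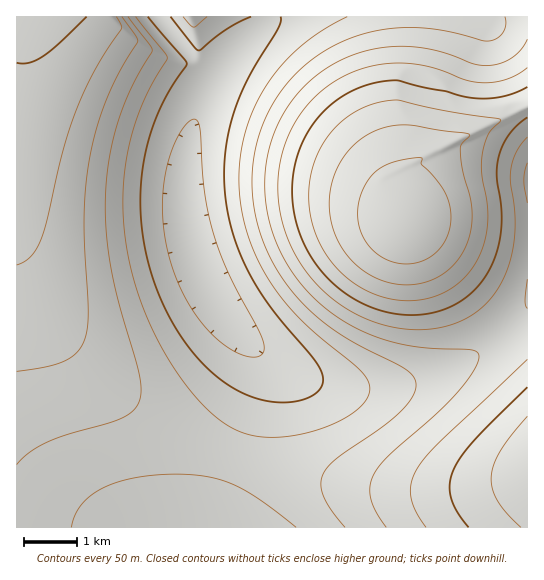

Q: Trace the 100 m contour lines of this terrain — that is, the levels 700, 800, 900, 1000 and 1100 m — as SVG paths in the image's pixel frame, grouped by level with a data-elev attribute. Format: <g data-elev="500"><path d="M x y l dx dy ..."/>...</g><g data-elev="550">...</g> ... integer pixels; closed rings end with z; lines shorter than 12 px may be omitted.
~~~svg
<g data-elev="700"><path d="M249 357l-12-4-14-9-12-10-12-14-10-16-9-17-13-37-5-39 1-20 3-18 4-18 7-16 8-13 8-7 4 1 3 7 4 63 4 24 7 24 14 37 29 54 6 14 0 7-2 4-5 3z"/></g><g data-elev="800"><path d="M71 527l4-12 6-10 9-9 12-8 15-6 17-4 41-4 32 3 26 7 26 15 37 28"/><path d="M183 17l7 8 4 2 13-10"/><path d="M347 17l-25 14-21 15-20 20-16 21-12 24-9 26-4 26-1 27 3 24 6 23 10 22 12 23 15 20 17 19 60 52 6 9 2 9-3 8-7 8-11 8-12 7-32 11-32 4-20-1-18-6-17-11-17-16-19-23-18-29-15-29-12-31-8-30-5-31-1-31 2-30 6-30 8-28 12-25 16-28-2-5-29-36"/></g><g data-elev="900"><path d="M17 371l30-4 19-7 12-9 8-14 2-27-4-96 2-28 3-27 7-30 11-30 12-26 19-32-3-6-13-18"/><path d="M527 308l-2-7 2-22"/><path d="M527 203l-3-22 3-18"/><path d="M527 39l-5 10-9 8-11 6-12 2-15-1-34-12-31-5-32 1-29 9-27 14-23 21-17 25-12 28-4 20-1 20 1 20 4 20 7 18 9 19 11 17 14 16 15 14 16 11 17 10 19 8 33 8 22 2 37 2 6 1 3 3 0 5-4 10-17 22-22 23-47 41-15 19-4 12 1 12 5 13 10 16"/></g><g data-elev="1000"><path d="M527 387l-53 54-13 16-8 13-3 15 1 13 6 13 12 16"/><path d="M527 87l-22 9-26 3-16-3-64-15-9 0-16 2-15 5-13 6-13 9-15 15-12 17-9 20-4 22-1 22 4 22 7 21 11 19 14 17 16 15 19 11 20 7 22 4 20-1 20-5 17-9 11-8 9-11 7-11 6-13 5-18 2-17-1-17-4-28 1-19 4-12 7-11 8-9 10-9"/><path d="M17 63l12 0 14-7 16-13 28-26"/></g><g data-elev="1100"><path d="M401 285l21-2 19-8 14-12 11-17 5-17 1-18-2-14-8-28-2-20 2-6 7-6 0-3-59-9-12 0-13 2-15 6-13 9-12 13-8 14-6 18-2 20 4 20 7 18 11 15 15 12 17 9z"/></g>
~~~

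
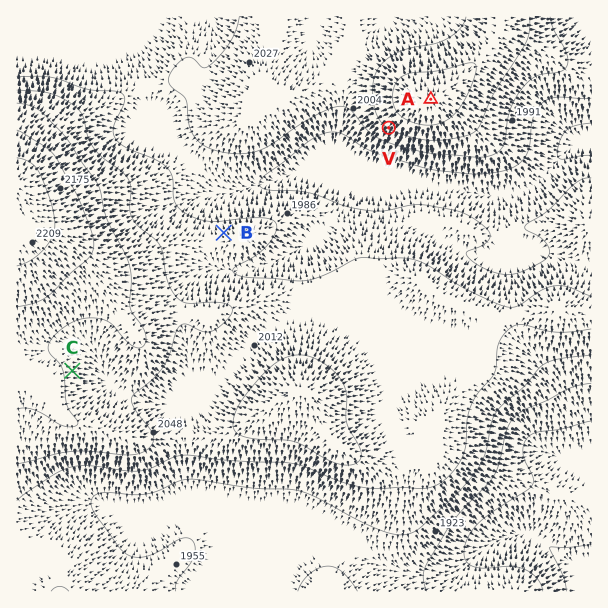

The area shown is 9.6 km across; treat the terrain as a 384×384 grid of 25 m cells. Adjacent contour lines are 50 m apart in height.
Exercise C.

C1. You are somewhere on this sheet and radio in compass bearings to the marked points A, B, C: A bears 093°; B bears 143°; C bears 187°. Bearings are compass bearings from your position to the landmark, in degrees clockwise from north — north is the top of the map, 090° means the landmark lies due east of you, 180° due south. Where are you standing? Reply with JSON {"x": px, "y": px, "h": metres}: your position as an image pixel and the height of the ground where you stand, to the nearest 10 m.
{"x": 109, "y": 82, "h": 1990}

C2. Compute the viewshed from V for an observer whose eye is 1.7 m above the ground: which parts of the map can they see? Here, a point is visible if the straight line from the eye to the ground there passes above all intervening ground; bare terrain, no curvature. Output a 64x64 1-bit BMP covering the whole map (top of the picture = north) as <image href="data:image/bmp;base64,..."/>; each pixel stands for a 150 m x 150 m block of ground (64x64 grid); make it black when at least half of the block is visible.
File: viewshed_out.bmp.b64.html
<image width="64" height="64" href="data:image/bmp;base64,Qk0+AgAAAAAAAD4AAAAoAAAAQAAAAEAAAAABAAEAAAAAAAACAAATCwAAEwsAAAIAAAAAAAAA////AAAAAAAAAAAAAAAAAAAAAAAAAAAAAAAAAAAAAAAAAAAAAAAAAAAAAAAAAAAAAAAAAAAAAAAAAAAAAAAAAAAAAAAAAAAAAAAAAAAAAAAAAAAAAAAAAAAAAAAAAAAAAAAAAAAAAAAAAAAAAAAAAAAAAAAAAAAAAAAAAABgAAAAAAAAB/AAAAADgAAf8AAAAB/4AB/wAAAB//wAH/4AAAD4PgAP/wAAAAAfgA//gAAAAA/gP//AAAAAB/3//8AAAAAD////8AAAAAH////4AAABAf///BgAAAGB///4AAAAA4B///gAAAAHgD//8AAAAAfAH//wAAAAD8Of/+AP4AAf////wD/5AB/////A//8YP////8P//xw/////////PH/w//////8f//A//////x//+D//////H//8P/////8f/////////h/////////gH////////wA////////wAH///////8AAf///////AAD///////wAAP//////8AAA///////AAAD//wD//4AAAP/wAH//gAAA/8AAf/+AAAD/wAB//MAAAP/AAD/4AAAA/4AAP/AAAAD/AAA/8AAAADwAAB/gAAAAEAAAH+AAAAAAAAAfwAAAAAAAAA8AAAAAAAAADgAAAAAAAAAMAAAAAAAAAAgAAAAAAAAAAAAAAAAAAAAAAAAAAA=="/>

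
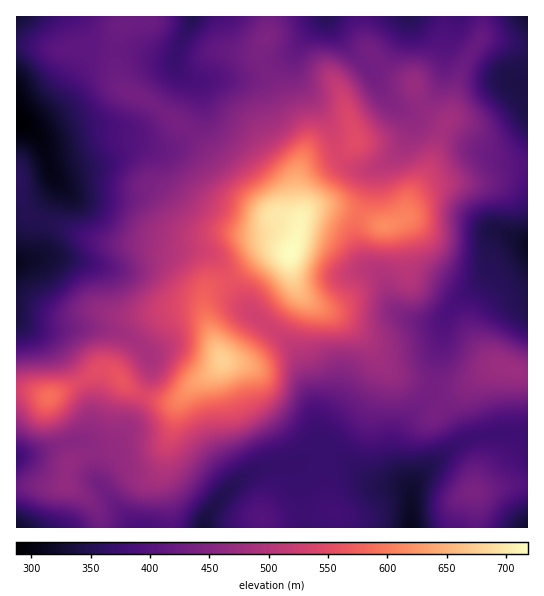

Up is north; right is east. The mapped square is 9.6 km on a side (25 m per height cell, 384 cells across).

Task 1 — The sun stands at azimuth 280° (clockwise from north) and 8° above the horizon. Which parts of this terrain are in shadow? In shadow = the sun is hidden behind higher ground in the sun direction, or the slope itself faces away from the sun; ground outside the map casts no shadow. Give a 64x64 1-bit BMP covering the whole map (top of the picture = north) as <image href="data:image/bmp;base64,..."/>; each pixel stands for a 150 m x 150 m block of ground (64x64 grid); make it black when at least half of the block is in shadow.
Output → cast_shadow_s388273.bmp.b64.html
<image width="64" height="64" href="data:image/bmp;base64,Qk0+AgAAAAAAAD4AAAAoAAAAQAAAAEAAAAABAAEAAAAAAAACAAATCwAAEwsAAAIAAAAAAAAA////AAAAAAAAAAYAAAAAAAAABwAAAAAAAAAHAAAAAAAAAAeAAAAAAAAAB8AAAAAAAAAHwAAAAAAAAAPAAAAAAAAAA8AAAAAAAAABAAAAAAAAAAAAAAAAAAAAAAAAAAAAAAAADwAAAAAAAAAH8AAAAAcAAAP8AAAAB4AAAfwAAAAHgAAB/gAAAAMAAAH+AAAAAAAAAf8AAAAAAAAB/gAAAAAAAAH8AAAAAAAAAfAAAAAAAAAB4AAAAAAAAAAAAAAAAAAAAAAAAAAAAAAAAAAAAAAAAAAAAAAAAAAAAAA4AAAAAAAAABwAAAAAAAAACBwAAAAAAA+AHgAAAAAAD+AfAAAAAAAf+B+AAAAAAB/4D+AAAAAAH/gP8AAAAAAP8A/4AAAAAA/gD/4AAAAAD+AP/gAAAAAHwB/8AAAAAAfAH/wAAAAAA4Af+AAAAAAAAB/gAAAAAAAAB4AAAAAAAAAAAAAAAAAAAAAAAAAAAAYAAAAAAAAABgAAAAAAAAAGAAAAAAAAAAAAAAAAAAAAAAAAAAAAAAAAAAAAAAAAAAAAAAAAAAAAAAAAAAAAAAAAGAAAAAAAAAA4AEAAAAAAADgA4AAAAAAAMADwAAAAAAAAAHAAAAAAAAAAcAAAAAAAAAAwAAAAAAAAAAAAAAAAAAAAAAAAAAAAAAAAAAAAAAAAAAAAAAgAAAAAAA=="/>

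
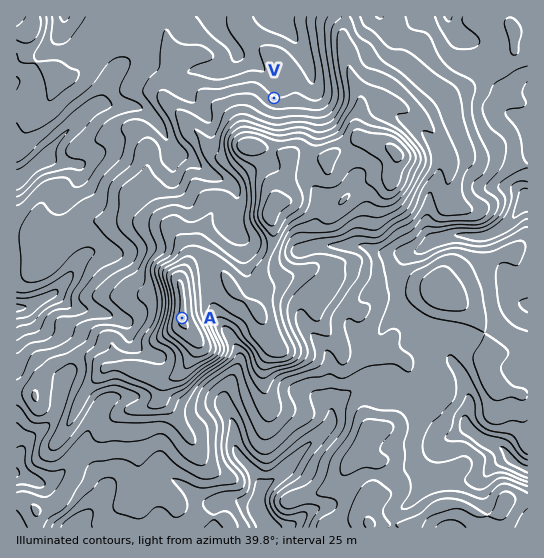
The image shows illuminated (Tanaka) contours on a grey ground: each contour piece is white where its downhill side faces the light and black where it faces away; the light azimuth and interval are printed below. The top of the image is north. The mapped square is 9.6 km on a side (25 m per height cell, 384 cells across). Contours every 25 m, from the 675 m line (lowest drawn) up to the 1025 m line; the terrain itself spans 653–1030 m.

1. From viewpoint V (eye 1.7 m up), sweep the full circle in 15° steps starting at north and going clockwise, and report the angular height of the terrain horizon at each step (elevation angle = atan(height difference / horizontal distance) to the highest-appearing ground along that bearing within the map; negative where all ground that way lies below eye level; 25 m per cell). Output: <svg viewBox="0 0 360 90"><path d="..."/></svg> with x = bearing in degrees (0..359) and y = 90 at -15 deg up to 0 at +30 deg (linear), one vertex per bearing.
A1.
<svg viewBox="0 0 360 90"><path d="M0 62l15-1 15-1 15-5 15-2 15-1 15-1 15-2 15-1 15-2 15-5 15-1 15-1 15-2 15 0 15 5 15 5 15 3 15 2 15 3 15 3 15 4 15 1 15 0"/></svg>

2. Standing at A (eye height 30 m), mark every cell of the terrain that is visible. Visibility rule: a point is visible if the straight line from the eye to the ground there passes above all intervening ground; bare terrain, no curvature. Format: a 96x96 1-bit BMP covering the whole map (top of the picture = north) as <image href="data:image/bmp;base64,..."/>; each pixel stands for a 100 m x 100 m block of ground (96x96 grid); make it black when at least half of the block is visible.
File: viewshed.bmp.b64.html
<image width="96" height="96" href="data:image/bmp;base64,Qk2+BAAAAAAAAD4AAAAoAAAAYAAAAGAAAAABAAEAAAAAAIAEAAATCwAAEwsAAAIAAAAAAAAA////AAAAAAAc//////+D/+PgB+AcP/////+B///wB+AeH////+eA//D8D+Af////84HAf+A+H/B/////wAHwH/Af//D/////wAH/H/gf//j/////gAD///4f////////AAA///+f//8D///+AGAf//////8B///8A+AH///P+H8B///8H8AH//wP+D8B///8P4AD//gP/AMB/////gAD//wH/AcB//8//gAB//8B/g8B//4f/AAB//8A//+D//wP+AAA/+AA/D+H//gH+AAAf+AAeH8B/+AH8AAAP/gAAP8A/+AD4AAAP/wGAe8Af+AAAAAEH/8fA+8GP+AAAAAPH///A/8OP/gAAAD/////g/8PHh/AAAH/h///g/8fHgDwAAH8AeAPg/8fHgAAAAHAAAAPw/8fDgAAAAMAAAAPw/8/AgAAAAIAAAAPx/8fgIA8AAYAAAAfz/8fgcH+AAYAAAA/3/8fwf//AA4AAAB///+fwf//gA4AAAB///y/4///gB8AAAD///7////hwB/AAAD////////AwD/AAAH////////g4H/AAAH//////f/h8P+AAAH////////z4P+AAAD/////////4f8AAAB//5/j///H5/4AAAA//wGD///H//4AAAA//gCD///H//wAAAA//ADD///H//wAAAB/+AD/n//n//wAAAB/4AD8H/////4AIAD/wAD+D/////8AcAD/gAD/B///f98A8AD/gAD/h//8f44/+AD/gAD/5//wfw4/+AB/gAD///+Afw4P/AA/gAP///4Afg4D/gAfwA////4APA8BzAAHwD////4AOAcAAAAD4H////4AIAeAAAAB4H////4AAAeADBgAYD////4AAA+B//iAAD////8AAB+D//jgH/////8AAD+D//jH/x////8AHv+H//zH/wf///8AH/8P///H/gH///4AH/+///+D/AAf//4AH//4//8D8AAf//4AH/+Af/4BwAAP//4AHH+Af/4BwAAH9/4AAH8Af/4AwAAD844AAH8Af/4AAAAA8AAAAP8Af/4AAAAAcAAAA/4Ad/4AAAAAMAAAD/8Ac/8AAADAeAAAD//wc/8AAADh/AAAH//wf/8AAAD//wAAH//gB/4AAAD/P/gAH/4AA/4AAAD/D/gAF4AAA/gAAAD/B/gANwAAA4AAAAD/g/gAJgAAAQAAAAD/wfgABgAAAAAAAAD/4AAABgAAAAAAAAD/8AAADgAAAAAAAAD/+AAADgAAAAAAAAD//AAAHAAAAAAAAAD//+AAGAAAAAAAAAD///AAEAAAAAAAAAD///AAAAAAAAAAAAD///AAAAAAAAAAAAD///AAAAAAAAAAAAD///AAAAAAAAAAAAD///AAAAAAAAAAAAD9//AAGAAAAAAAAAD8//AAPAAAAAAAAAD8f/AAPAAAAAAAAAD8P/AAMAAAAAAAAAD+H/AAAAAAAAAAAAD+D/gAAEAAAAAAAAA/D/gAAeAAAAAAAAAfB/gAI+AAAAAAAAAfD/gAI/AAAAAAAAA="/>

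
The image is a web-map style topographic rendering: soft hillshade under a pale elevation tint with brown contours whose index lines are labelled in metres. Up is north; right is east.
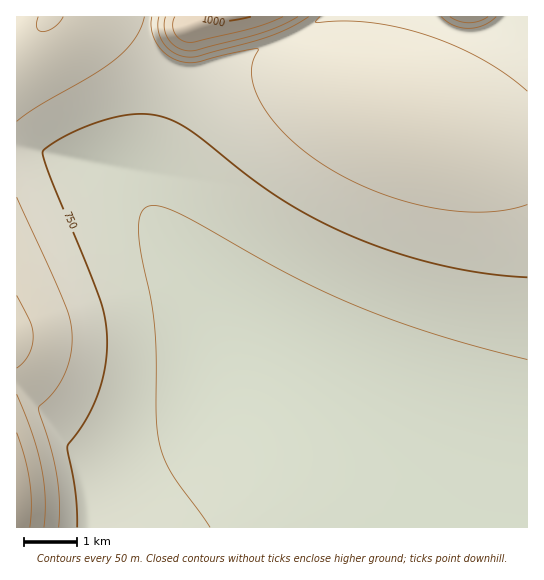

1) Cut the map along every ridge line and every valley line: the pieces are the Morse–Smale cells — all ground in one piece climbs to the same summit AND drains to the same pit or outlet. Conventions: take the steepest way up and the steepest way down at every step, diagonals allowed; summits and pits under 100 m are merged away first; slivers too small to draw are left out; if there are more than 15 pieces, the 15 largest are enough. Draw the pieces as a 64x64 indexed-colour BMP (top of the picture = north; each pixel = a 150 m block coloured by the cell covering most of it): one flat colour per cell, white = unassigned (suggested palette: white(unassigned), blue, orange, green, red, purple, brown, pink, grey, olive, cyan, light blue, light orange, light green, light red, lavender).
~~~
<image width="64" height="64" href="data:image/bmp;base64,Qk12CAAAAAAAAHYAAAAoAAAAQAAAAEAAAAABAAQAAAAAAAAIAAATCwAAEwsAABAAAAAAAAAA////ALR3HwAOf/8ALKAsACgn1gC9Z5QAS1aMAMJ34wB/f38AIr28AM++FwDox64AeLv/AIrfmACWmP8A1bDFACIiIiIiIiIiIiIiIiIiIiIiIiIiIiIiIiIhERERERERIiIiIiIiIiIiIiIiIiIiIiIiIiIiIiIiIiEREREREREiIiIiIiIiIiIiIiIiIiIiIiIiIiIiIiIiERERERERESIiIiIiIiIiIiIiIiIiIiIiIiIiIiIiIiERERERERERIiIiIiIiIiIiIiIiIiIiIiIiIiIiIiIiIREREREREREiIiIiIiIiIiIiIiIiIiIiIiIiIiIiIiIRERERERERESIiIiIiIiIiIiIiIiIiIiIiIiIiIiIiIRERERERERERIiIiIiIiIiIiIiIiIiIiIiIiIiIiIiIREREREREREREiIiIiIiIiIiIiIiIiIiIiIiIiIiIiIRERERERERERESIiIiIiIiIiIiIiIiIiIiIiIiIiIiIRERERERERERERIiIiIiIiIiIiIiIiIiIiIiIiIiIiIREREREREREREREiIiIiIiIiIiIiIiIiIiIiIiIiIiIRERERERERERERESIiIiIiIiIiIiIiIiIiIiIiIiIiERERERERERERERERIiIiIiIiIiIiIiIiIiIiIiIiIiEREREREREREREREREiIiIiIiIiIiIiIiIiIiIiIiIiERERERERERERERERESIiIiIiIiIiIiIiIiIiIiIiIhERERERERERERERERERIiIiIiIiIiIiIiIiIiIiIiIhEREREREREREREREREREiIiIiIiIiIiIiIiIiIiIiIRERERERERERERERERERESIiIiIiIiIiIiIiIiIiIiIRERERERERERERERERERERIiIiIiIiIiIiIiIiIiIiIREREREREREREREREREREREiIiIiIiIiIiIiIiIiIiIRERERERERERERERERERERESIiIiIiIiIiIiIiIiIiIRERERERERERERERERERERERIiIiIiIiIiIiIiIiIiIREREREREREREREREREREREREiIiIiIiIiIiIiIiIiIRERERERERERERERERERERERESIiIiIiIiIiIiIiIiIhERERERERERERERERERERERERIiIiIiIiIiIiIiIiIhEREREREREREREREREREREREREiIiIiIiIiIiIiIiIhERERERERERERERERERERERERESIiIiIiIiIiIiIiIiERERERERERERERERERERERERERIiIiIiIiIiIiIiIiEREREREREREREREREREREREREREiIiIiIiIiIiIiIiERERERERERERERERERERERERERESIiIiIiIiIiIiIiIRERERERERERERERERERERERERERIiIiIiIiIiIiIiIREREREREREREREREREREREREREREiIiIiIiIiIiIiIRERERERERERERERERERERERERERESIiIiIiIiIiIiIhERERERERERERERERERERERERERERIiIiIiIiIiIiIhEREREREREREREREREREREREREREREiIiIiIiIiIiIhERERERERERERERERERERERERERERESIiIiIiIiIiIiERERERERERERERERERERERERERERERIiIiIiIiIiIiEREREREREREREREREREREREREREREREiIiIiIiIiIiERERERERERERERERERERERERERERERESIiIiIiIiIiIRERERERERERERERERERERERERERERERIiIiIiIiIiIREREREREREREREREREREREREREREREREiIiIiIiIiIRERERERERERERERERERERERERERERERESIiIiIiIiIhERERERERERERERERERERERERERERERERIiIiIiIiIhEREREREREREREREREREREREREREREREREiIiIiIiIhERERERERERERERERERERERERERERERERESIiIiIiERERERERERERERERERERERERERERERERERERIiIhEREREREREREREREREREREREREREREREREREREREREREREREREREREREREREREREREREREREREREREREREREREREREREREREREREREREREREREREREREREREREREREREREREREREREREREREREREREREREREREREREREREREREREREREREREREREREREREREREREREREREREREREREREREREREREREREREREREREREREREREREREREREREREREREREREREREREREREREREREREREREREREREREREREREREREREREREREREREREREREREREREREREREREREREREREREREREREREREREREREREREREREREREREREREREREREREREREREREREREREREREREREREREREREREREREREREREREREREREREREREREREREREREREREREREREREREREREREREREREREREREREREREREREREREREREREREREREREREREREREREREREREREREREREREREREREREREREREREREREREREREREREREREREREREREREREREREREREREREREREREREREREREREREREREREREREREREREREREREREREREREREREREREREREREREREREREREREREREREREREREREREREREREREREREREREREREREREREREREREzMzMREREREREREREREREREREREREREREREREREREREzMzMzER"/>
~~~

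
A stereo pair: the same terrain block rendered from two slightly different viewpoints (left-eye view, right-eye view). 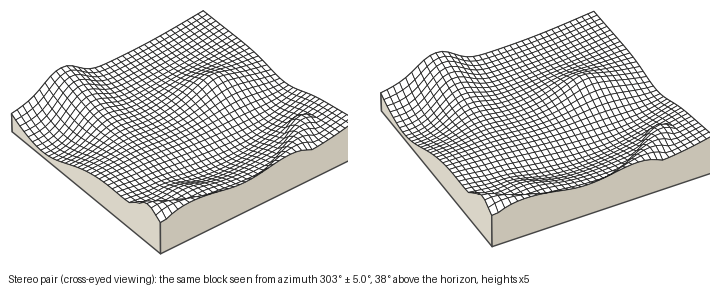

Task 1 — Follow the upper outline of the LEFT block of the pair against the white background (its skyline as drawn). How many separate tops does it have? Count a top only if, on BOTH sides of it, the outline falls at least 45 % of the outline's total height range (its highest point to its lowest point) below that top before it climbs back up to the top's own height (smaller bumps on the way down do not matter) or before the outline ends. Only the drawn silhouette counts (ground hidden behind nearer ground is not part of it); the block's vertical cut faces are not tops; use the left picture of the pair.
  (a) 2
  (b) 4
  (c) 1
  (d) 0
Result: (c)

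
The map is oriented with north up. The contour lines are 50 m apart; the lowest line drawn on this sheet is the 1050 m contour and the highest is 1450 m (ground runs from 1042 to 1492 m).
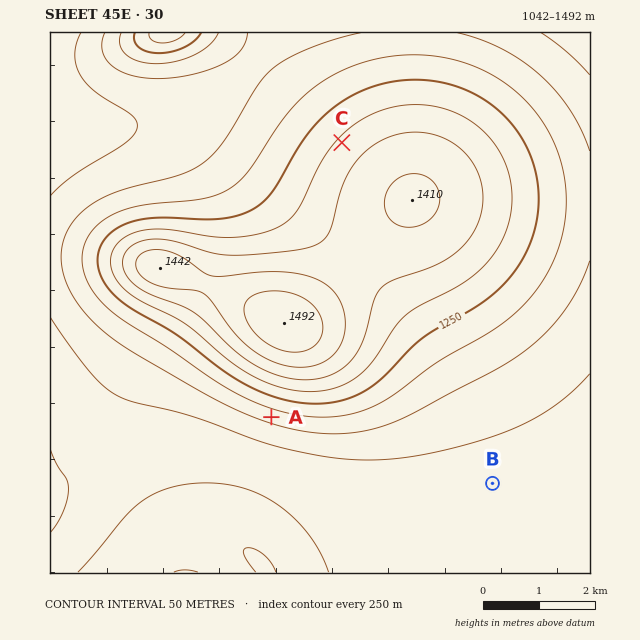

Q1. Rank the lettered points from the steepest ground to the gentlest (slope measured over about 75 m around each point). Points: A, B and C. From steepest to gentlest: A C B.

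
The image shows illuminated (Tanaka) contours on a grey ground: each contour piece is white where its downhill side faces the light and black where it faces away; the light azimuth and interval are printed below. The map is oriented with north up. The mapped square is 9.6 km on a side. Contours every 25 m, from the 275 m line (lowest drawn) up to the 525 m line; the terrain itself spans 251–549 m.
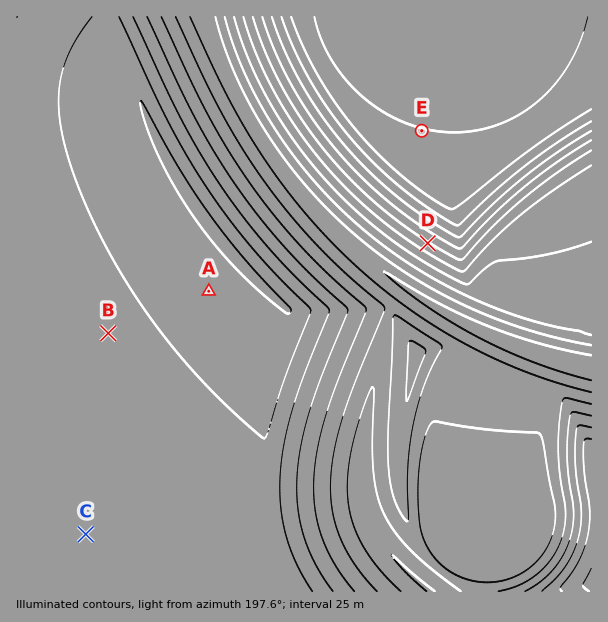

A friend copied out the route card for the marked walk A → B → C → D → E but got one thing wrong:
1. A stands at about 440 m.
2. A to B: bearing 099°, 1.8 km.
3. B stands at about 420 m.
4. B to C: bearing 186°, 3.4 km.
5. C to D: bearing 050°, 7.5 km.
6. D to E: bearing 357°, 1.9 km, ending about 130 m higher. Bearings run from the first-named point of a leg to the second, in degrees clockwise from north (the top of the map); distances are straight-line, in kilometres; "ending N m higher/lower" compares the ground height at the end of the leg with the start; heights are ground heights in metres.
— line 2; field bearing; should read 247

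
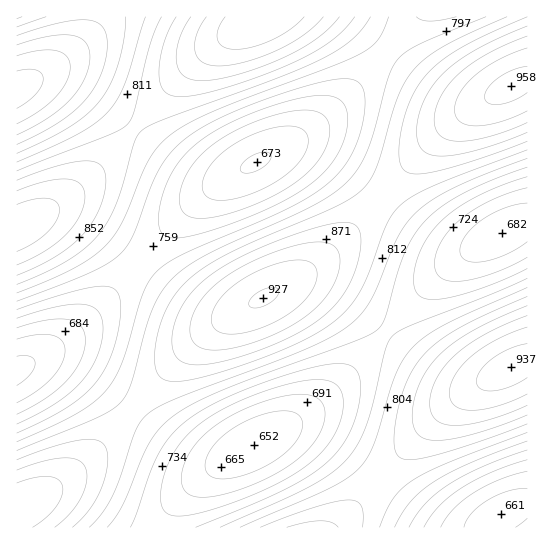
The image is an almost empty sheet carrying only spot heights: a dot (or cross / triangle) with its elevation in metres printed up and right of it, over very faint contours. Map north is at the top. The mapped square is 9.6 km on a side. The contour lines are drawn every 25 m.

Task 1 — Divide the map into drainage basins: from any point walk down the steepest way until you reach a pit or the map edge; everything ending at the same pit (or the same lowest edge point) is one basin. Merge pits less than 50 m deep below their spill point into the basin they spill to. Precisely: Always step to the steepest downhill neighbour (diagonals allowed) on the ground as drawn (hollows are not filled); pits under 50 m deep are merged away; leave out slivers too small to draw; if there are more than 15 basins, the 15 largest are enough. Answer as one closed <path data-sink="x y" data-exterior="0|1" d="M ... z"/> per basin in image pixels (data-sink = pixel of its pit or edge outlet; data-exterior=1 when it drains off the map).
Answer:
<path data-sink="257 162" data-exterior="0" d="M345 16l-82 0-28 16-40 29-31 32-55 64-39 38-26 18 19-2 20 8 36 26 60 51 31 17 17 2 10-3 58-32 27-20 27-26 56-65 30-32 30-24 20-12-22 2-24-11z"/><path data-sink="254 445" data-exterior="0" d="M309 280l-14 1-17 8-52 30-25 18-36 34-53 63-37 37-34 25-25 14 0 17 321 0 92-103 29-25 26-17-23 2-22-9-30-23-62-52-20-13z"/><path data-sink="17 371" data-exterior="1" d="M63 211l-16 1-31 17 1 280 24-13 34-25 37-37 41-49 38-40 27-21 19-11-22 2-20-8-28-20-72-60-14-10z"/><path data-sink="502 233" data-exterior="0" d="M527 80l-8 1-32 18-40 28-28 27-56 65-29 30-20 18-23 15 18-2 25 11 25 18 63 54 17 12 22 9 16 0 8-3 37-20 6 0z"/><path data-sink="17 90" data-exterior="1" d="M262 16l-245 0-1 211 27-14 36-26 32-32 53-62 31-32 20-16 46-26z"/><path data-sink="501 514" data-exterior="0" d="M527 361l-5 0-31 16-46 32-22 21-72 83-16 14 192 1z"/>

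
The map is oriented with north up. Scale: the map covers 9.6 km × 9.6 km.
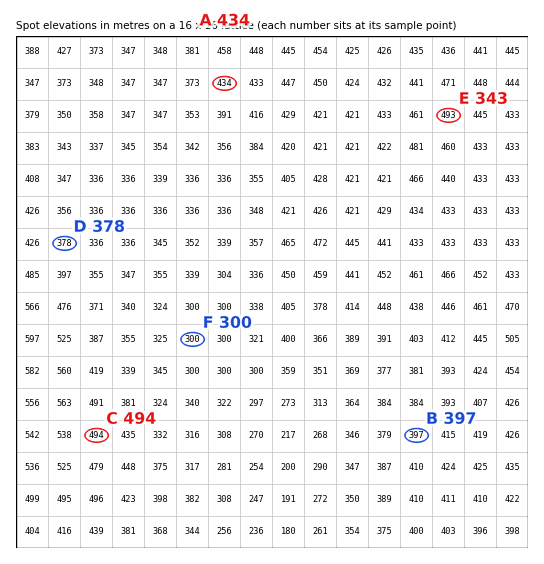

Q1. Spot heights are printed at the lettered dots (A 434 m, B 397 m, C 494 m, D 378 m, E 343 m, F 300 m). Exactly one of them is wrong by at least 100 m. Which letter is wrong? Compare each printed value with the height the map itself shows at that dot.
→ E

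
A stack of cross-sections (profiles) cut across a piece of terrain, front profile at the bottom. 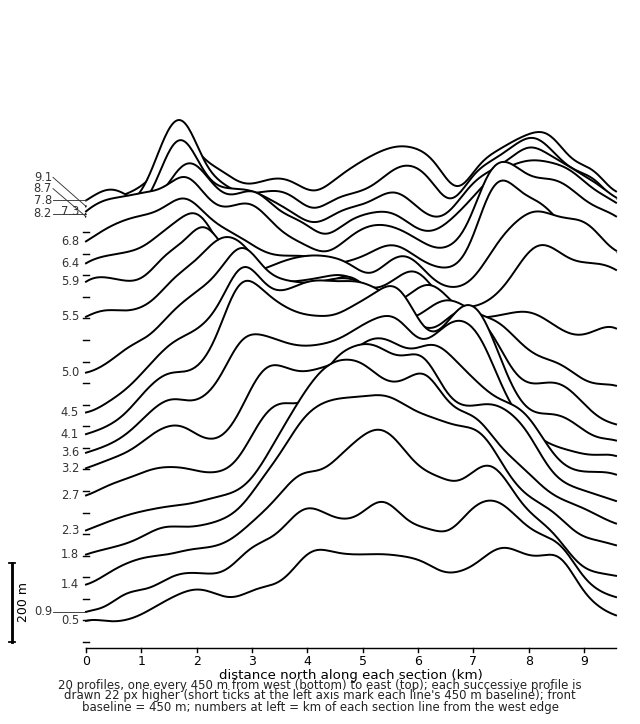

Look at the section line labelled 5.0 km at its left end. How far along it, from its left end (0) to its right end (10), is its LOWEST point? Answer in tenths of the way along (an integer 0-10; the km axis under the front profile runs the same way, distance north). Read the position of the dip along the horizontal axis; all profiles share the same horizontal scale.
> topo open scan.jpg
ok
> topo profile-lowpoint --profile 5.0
10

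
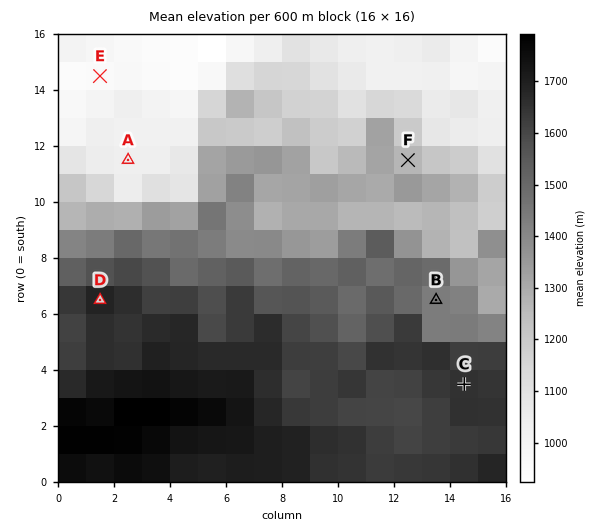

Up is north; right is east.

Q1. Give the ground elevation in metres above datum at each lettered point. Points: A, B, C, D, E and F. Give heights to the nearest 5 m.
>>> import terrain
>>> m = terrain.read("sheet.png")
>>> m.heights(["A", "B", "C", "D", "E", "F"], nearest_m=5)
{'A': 1030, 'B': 1455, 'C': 1645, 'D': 1680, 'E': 960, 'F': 1255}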